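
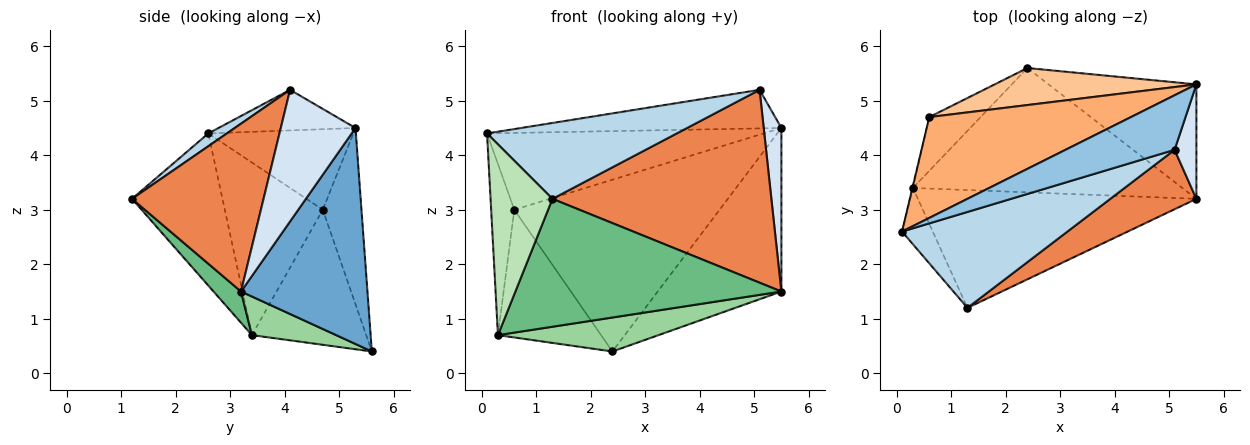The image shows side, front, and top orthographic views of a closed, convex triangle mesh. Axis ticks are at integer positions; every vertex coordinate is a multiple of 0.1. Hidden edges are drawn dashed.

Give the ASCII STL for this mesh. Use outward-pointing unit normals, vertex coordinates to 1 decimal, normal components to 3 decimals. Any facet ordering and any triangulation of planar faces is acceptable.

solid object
 facet normal 0.642 0.628 -0.440
  outer loop
   vertex 5.5 3.2 1.5
   vertex 2.4 5.6 0.4
   vertex 5.5 5.3 4.5
  endloop
 endfacet
 facet normal -0.291 0.553 0.781
  outer loop
   vertex 5.1 4.1 5.2
   vertex 5.5 5.3 4.5
   vertex 0.1 2.6 4.4
  endloop
 endfacet
 facet normal 0.060 -0.619 0.783
  outer loop
   vertex 5.1 4.1 5.2
   vertex 0.1 2.6 4.4
   vertex 1.3 1.2 3.2
  endloop
 endfacet
 facet normal 0.961 -0.227 0.159
  outer loop
   vertex 5.1 4.1 5.2
   vertex 5.5 3.2 1.5
   vertex 5.5 5.3 4.5
  endloop
 endfacet
 facet normal 0.498 -0.829 0.255
  outer loop
   vertex 5.1 4.1 5.2
   vertex 1.3 1.2 3.2
   vertex 5.5 3.2 1.5
  endloop
 endfacet
 facet normal -0.303 0.578 0.758
  outer loop
   vertex 0.6 4.7 3.0
   vertex 0.1 2.6 4.4
   vertex 5.5 5.3 4.5
  endloop
 endfacet
 facet normal -0.181 0.961 0.207
  outer loop
   vertex 0.6 4.7 3.0
   vertex 5.5 5.3 4.5
   vertex 2.4 5.6 0.4
  endloop
 endfacet
 facet normal -0.714 0.645 -0.271
  outer loop
   vertex 0.3 3.4 0.7
   vertex 0.6 4.7 3.0
   vertex 2.4 5.6 0.4
  endloop
 endfacet
 facet normal 0.076 -0.733 -0.676
  outer loop
   vertex 0.3 3.4 0.7
   vertex 5.5 3.2 1.5
   vertex 1.3 1.2 3.2
  endloop
 endfacet
 facet normal 0.137 -0.261 -0.956
  outer loop
   vertex 0.3 3.4 0.7
   vertex 2.4 5.6 0.4
   vertex 5.5 3.2 1.5
  endloop
 endfacet
 facet normal -0.814 -0.557 -0.164
  outer loop
   vertex 0.3 3.4 0.7
   vertex 1.3 1.2 3.2
   vertex 0.1 2.6 4.4
  endloop
 endfacet
 facet normal -0.973 0.230 -0.003
  outer loop
   vertex 0.3 3.4 0.7
   vertex 0.1 2.6 4.4
   vertex 0.6 4.7 3.0
  endloop
 endfacet
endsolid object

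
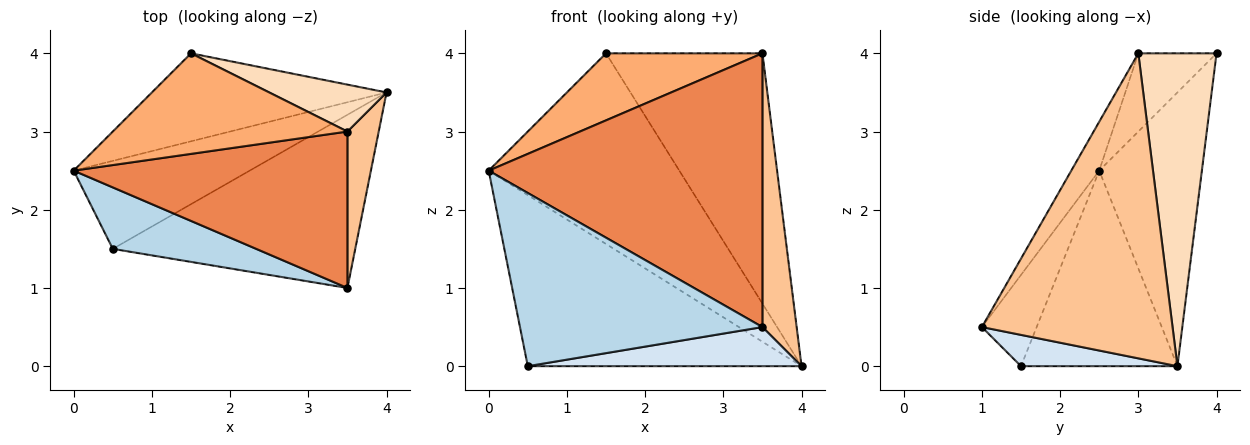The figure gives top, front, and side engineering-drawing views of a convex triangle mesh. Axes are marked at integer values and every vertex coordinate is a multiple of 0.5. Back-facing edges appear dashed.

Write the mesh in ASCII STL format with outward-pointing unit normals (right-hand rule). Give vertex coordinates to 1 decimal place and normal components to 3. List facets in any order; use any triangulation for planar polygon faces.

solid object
 facet normal -0.439 0.816 -0.376
  outer loop
   vertex 1.5 4.0 4.0
   vertex 4.0 3.5 0.0
   vertex 0.0 2.5 2.5
  endloop
 endfacet
 facet normal -0.453 0.793 -0.408
  outer loop
   vertex 0.5 1.5 0.0
   vertex 0.0 2.5 2.5
   vertex 4.0 3.5 0.0
  endloop
 endfacet
 facet normal -0.208 -0.922 0.327
  outer loop
   vertex 0.5 1.5 0.0
   vertex 3.5 1.0 0.5
   vertex 0.0 2.5 2.5
  endloop
 endfacet
 facet normal 0.125 -0.219 -0.968
  outer loop
   vertex 0.5 1.5 0.0
   vertex 4.0 3.5 0.0
   vertex 3.5 1.0 0.5
  endloop
 endfacet
 facet normal -0.088 -0.865 0.494
  outer loop
   vertex 3.5 3.0 4.0
   vertex 0.0 2.5 2.5
   vertex 3.5 1.0 0.5
  endloop
 endfacet
 facet normal -0.267 -0.535 0.802
  outer loop
   vertex 3.5 3.0 4.0
   vertex 1.5 4.0 4.0
   vertex 0.0 2.5 2.5
  endloop
 endfacet
 facet normal 0.979 -0.176 0.100
  outer loop
   vertex 3.5 3.0 4.0
   vertex 3.5 1.0 0.5
   vertex 4.0 3.5 0.0
  endloop
 endfacet
 facet normal 0.441 0.882 0.165
  outer loop
   vertex 3.5 3.0 4.0
   vertex 4.0 3.5 0.0
   vertex 1.5 4.0 4.0
  endloop
 endfacet
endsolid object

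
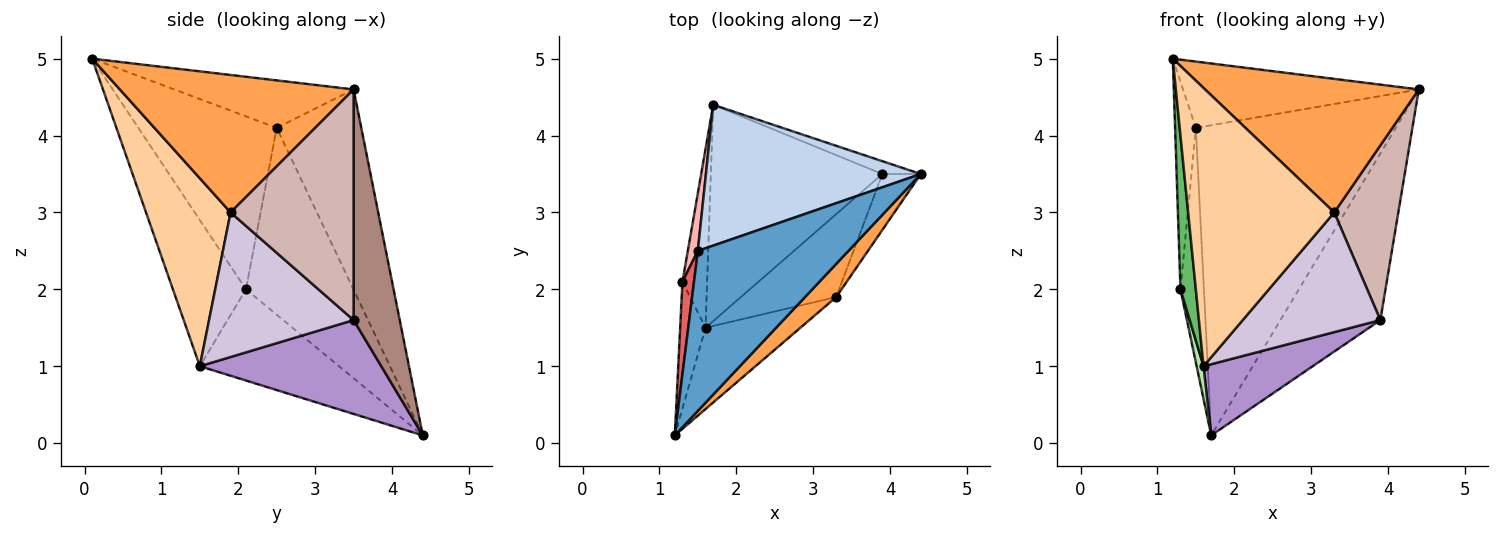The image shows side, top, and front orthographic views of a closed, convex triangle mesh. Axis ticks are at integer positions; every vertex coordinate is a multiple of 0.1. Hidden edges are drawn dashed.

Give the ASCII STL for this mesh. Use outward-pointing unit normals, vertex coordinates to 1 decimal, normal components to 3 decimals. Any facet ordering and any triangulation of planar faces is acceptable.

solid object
 facet normal -0.280 0.368 0.887
  outer loop
   vertex 1.5 2.5 4.1
   vertex 1.2 0.1 5.0
   vertex 4.4 3.5 4.6
  endloop
 endfacet
 facet normal -0.360 0.850 0.386
  outer loop
   vertex 1.5 2.5 4.1
   vertex 4.4 3.5 4.6
   vertex 1.7 4.4 0.1
  endloop
 endfacet
 facet normal 0.728 -0.666 0.165
  outer loop
   vertex 3.3 1.9 3.0
   vertex 4.4 3.5 4.6
   vertex 1.2 0.1 5.0
  endloop
 endfacet
 facet normal 0.486 -0.839 -0.245
  outer loop
   vertex 3.3 1.9 3.0
   vertex 1.2 0.1 5.0
   vertex 1.6 1.5 1.0
  endloop
 endfacet
 facet normal -0.965 -0.203 -0.168
  outer loop
   vertex 1.3 2.1 2.0
   vertex 1.6 1.5 1.0
   vertex 1.2 0.1 5.0
  endloop
 endfacet
 facet normal -0.964 -0.048 -0.261
  outer loop
   vertex 1.3 2.1 2.0
   vertex 1.7 4.4 0.1
   vertex 1.6 1.5 1.0
  endloop
 endfacet
 facet normal -0.987 0.148 0.066
  outer loop
   vertex 1.3 2.1 2.0
   vertex 1.2 0.1 5.0
   vertex 1.5 2.5 4.1
  endloop
 endfacet
 facet normal -0.976 0.213 0.052
  outer loop
   vertex 1.3 2.1 2.0
   vertex 1.5 2.5 4.1
   vertex 1.7 4.4 0.1
  endloop
 endfacet
 facet normal 0.461 -0.277 -0.843
  outer loop
   vertex 3.9 3.5 1.6
   vertex 1.6 1.5 1.0
   vertex 1.7 4.4 0.1
  endloop
 endfacet
 facet normal 0.653 -0.622 -0.431
  outer loop
   vertex 3.9 3.5 1.6
   vertex 3.3 1.9 3.0
   vertex 1.6 1.5 1.0
  endloop
 endfacet
 facet normal 0.418 0.906 -0.070
  outer loop
   vertex 3.9 3.5 1.6
   vertex 1.7 4.4 0.1
   vertex 4.4 3.5 4.6
  endloop
 endfacet
 facet normal 0.877 -0.457 -0.146
  outer loop
   vertex 3.9 3.5 1.6
   vertex 4.4 3.5 4.6
   vertex 3.3 1.9 3.0
  endloop
 endfacet
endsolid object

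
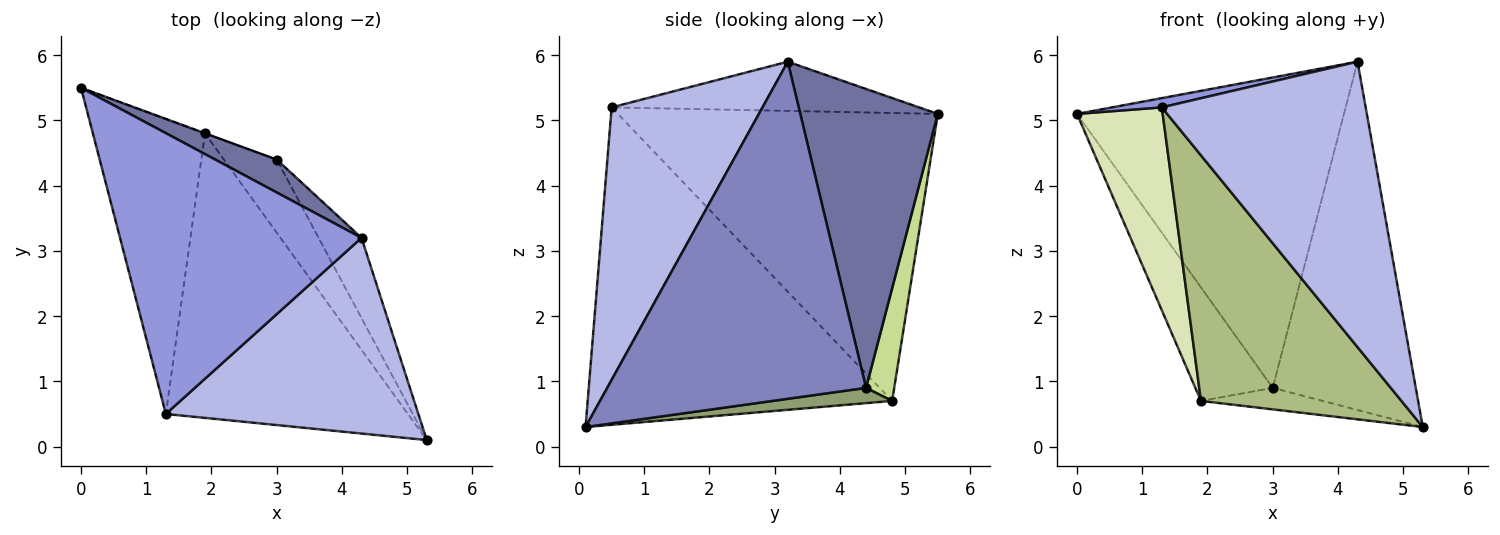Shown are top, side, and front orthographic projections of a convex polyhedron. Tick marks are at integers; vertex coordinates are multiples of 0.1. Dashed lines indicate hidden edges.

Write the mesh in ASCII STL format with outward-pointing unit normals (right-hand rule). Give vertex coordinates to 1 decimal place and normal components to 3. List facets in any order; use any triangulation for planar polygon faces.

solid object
 facet normal 0.456 0.885 0.094
  outer loop
   vertex 3.0 4.4 0.9
   vertex 0.0 5.5 5.1
   vertex 4.3 3.2 5.9
  endloop
 endfacet
 facet normal 0.870 0.481 -0.111
  outer loop
   vertex 3.0 4.4 0.9
   vertex 4.3 3.2 5.9
   vertex 5.3 0.1 0.3
  endloop
 endfacet
 facet normal -0.199 -0.032 0.979
  outer loop
   vertex 1.3 0.5 5.2
   vertex 4.3 3.2 5.9
   vertex 0.0 5.5 5.1
  endloop
 endfacet
 facet normal 0.521 -0.704 0.483
  outer loop
   vertex 1.3 0.5 5.2
   vertex 5.3 0.1 0.3
   vertex 4.3 3.2 5.9
  endloop
 endfacet
 facet normal 0.267 0.272 -0.925
  outer loop
   vertex 1.9 4.8 0.7
   vertex 3.0 4.4 0.9
   vertex 5.3 0.1 0.3
  endloop
 endfacet
 facet normal -0.704 -0.464 -0.537
  outer loop
   vertex 1.9 4.8 0.7
   vertex 5.3 0.1 0.3
   vertex 1.3 0.5 5.2
  endloop
 endfacet
 facet normal 0.342 0.940 -0.002
  outer loop
   vertex 1.9 4.8 0.7
   vertex 0.0 5.5 5.1
   vertex 3.0 4.4 0.9
  endloop
 endfacet
 facet normal -0.904 -0.242 -0.352
  outer loop
   vertex 1.9 4.8 0.7
   vertex 1.3 0.5 5.2
   vertex 0.0 5.5 5.1
  endloop
 endfacet
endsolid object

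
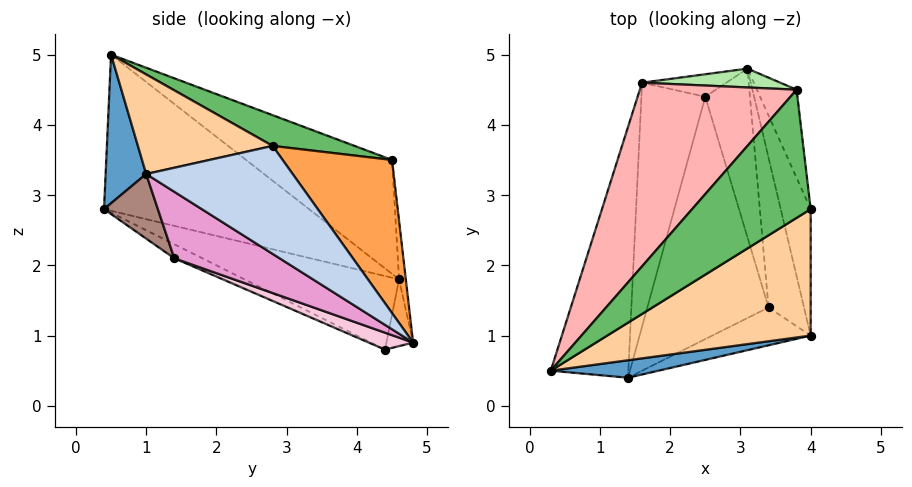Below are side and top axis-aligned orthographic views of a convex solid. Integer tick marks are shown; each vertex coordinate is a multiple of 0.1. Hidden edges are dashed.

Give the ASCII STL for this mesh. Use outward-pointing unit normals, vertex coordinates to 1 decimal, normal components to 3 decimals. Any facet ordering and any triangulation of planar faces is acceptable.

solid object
 facet normal 0.196 -0.970 0.142
  outer loop
   vertex 1.4 0.4 2.8
   vertex 4.0 1.0 3.3
   vertex 0.3 0.5 5.0
  endloop
 endfacet
 facet normal 0.962 0.059 -0.267
  outer loop
   vertex 4.0 2.8 3.7
   vertex 4.0 1.0 3.3
   vertex 3.1 4.8 0.9
  endloop
 endfacet
 facet normal 0.965 0.084 -0.250
  outer loop
   vertex 4.0 2.8 3.7
   vertex 3.1 4.8 0.9
   vertex 3.8 4.5 3.5
  endloop
 endfacet
 facet normal 0.431 -0.196 0.881
  outer loop
   vertex 4.0 2.8 3.7
   vertex 0.3 0.5 5.0
   vertex 4.0 1.0 3.3
  endloop
 endfacet
 facet normal 0.248 0.142 0.958
  outer loop
   vertex 4.0 2.8 3.7
   vertex 3.8 4.5 3.5
   vertex 0.3 0.5 5.0
  endloop
 endfacet
 facet normal -0.055 0.990 0.129
  outer loop
   vertex 1.6 4.6 1.8
   vertex 3.8 4.5 3.5
   vertex 3.1 4.8 0.9
  endloop
 endfacet
 facet normal -0.412 0.748 -0.520
  outer loop
   vertex 1.6 4.6 1.8
   vertex 3.1 4.8 0.9
   vertex 2.5 4.4 0.8
  endloop
 endfacet
 facet normal -0.455 0.633 0.626
  outer loop
   vertex 1.6 4.6 1.8
   vertex 0.3 0.5 5.0
   vertex 3.8 4.5 3.5
  endloop
 endfacet
 facet normal -0.894 -0.063 -0.444
  outer loop
   vertex 1.6 4.6 1.8
   vertex 1.4 0.4 2.8
   vertex 0.3 0.5 5.0
  endloop
 endfacet
 facet normal -0.750 -0.119 -0.651
  outer loop
   vertex 1.6 4.6 1.8
   vertex 2.5 4.4 0.8
   vertex 1.4 0.4 2.8
  endloop
 endfacet
 facet normal 0.280 -0.860 -0.427
  outer loop
   vertex 3.4 1.4 2.1
   vertex 4.0 1.0 3.3
   vertex 1.4 0.4 2.8
  endloop
 endfacet
 facet normal -0.104 -0.422 -0.901
  outer loop
   vertex 3.4 1.4 2.1
   vertex 1.4 0.4 2.8
   vertex 2.5 4.4 0.8
  endloop
 endfacet
 facet normal 0.879 -0.088 -0.469
  outer loop
   vertex 3.4 1.4 2.1
   vertex 3.1 4.8 0.9
   vertex 4.0 1.0 3.3
  endloop
 endfacet
 facet normal 0.340 -0.286 -0.896
  outer loop
   vertex 3.4 1.4 2.1
   vertex 2.5 4.4 0.8
   vertex 3.1 4.8 0.9
  endloop
 endfacet
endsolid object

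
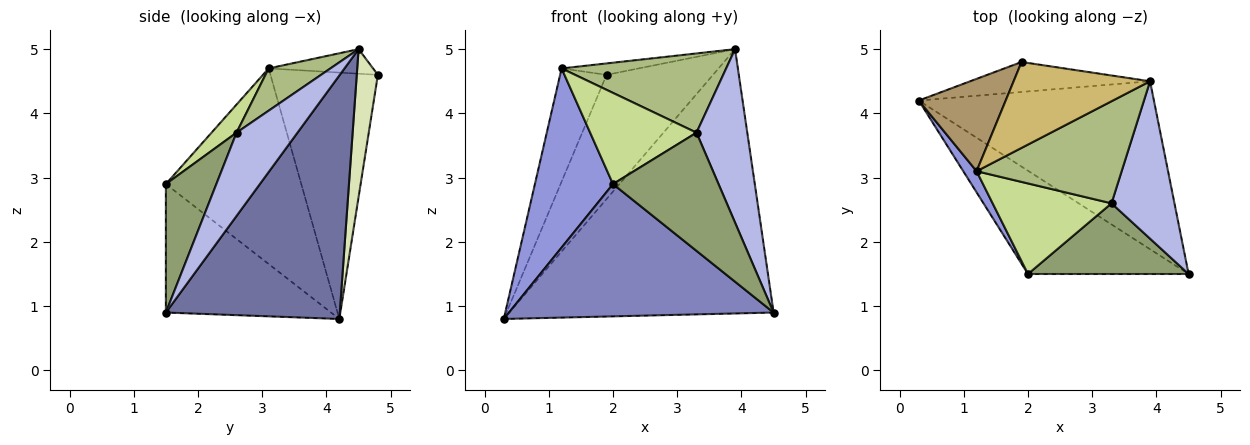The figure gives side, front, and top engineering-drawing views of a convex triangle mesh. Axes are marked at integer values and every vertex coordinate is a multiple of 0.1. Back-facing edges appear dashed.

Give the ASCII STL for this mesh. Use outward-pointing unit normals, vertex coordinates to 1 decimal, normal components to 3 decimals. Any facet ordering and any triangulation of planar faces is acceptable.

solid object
 facet normal 0.486 0.738 -0.469
  outer loop
   vertex 3.9 4.5 5.0
   vertex 4.5 1.5 0.9
   vertex 0.3 4.2 0.8
  endloop
 endfacet
 facet normal -0.442 -0.707 -0.552
  outer loop
   vertex 2.0 1.5 2.9
   vertex 0.3 4.2 0.8
   vertex 4.5 1.5 0.9
  endloop
 endfacet
 facet normal -0.865 -0.499 0.059
  outer loop
   vertex 1.2 3.1 4.7
   vertex 0.3 4.2 0.8
   vertex 2.0 1.5 2.9
  endloop
 endfacet
 facet normal 0.664 -0.553 0.502
  outer loop
   vertex 3.3 2.6 3.7
   vertex 4.5 1.5 0.9
   vertex 3.9 4.5 5.0
  endloop
 endfacet
 facet normal 0.380 -0.794 0.475
  outer loop
   vertex 3.3 2.6 3.7
   vertex 2.0 1.5 2.9
   vertex 4.5 1.5 0.9
  endloop
 endfacet
 facet normal 0.224 -0.598 0.770
  outer loop
   vertex 3.3 2.6 3.7
   vertex 3.9 4.5 5.0
   vertex 1.2 3.1 4.7
  endloop
 endfacet
 facet normal 0.164 -0.700 0.695
  outer loop
   vertex 3.3 2.6 3.7
   vertex 1.2 3.1 4.7
   vertex 2.0 1.5 2.9
  endloop
 endfacet
 facet normal 0.189 0.955 -0.230
  outer loop
   vertex 1.9 4.8 4.6
   vertex 3.9 4.5 5.0
   vertex 0.3 4.2 0.8
  endloop
 endfacet
 facet normal -0.873 0.378 0.308
  outer loop
   vertex 1.9 4.8 4.6
   vertex 0.3 4.2 0.8
   vertex 1.2 3.1 4.7
  endloop
 endfacet
 facet normal -0.176 0.130 0.976
  outer loop
   vertex 1.9 4.8 4.6
   vertex 1.2 3.1 4.7
   vertex 3.9 4.5 5.0
  endloop
 endfacet
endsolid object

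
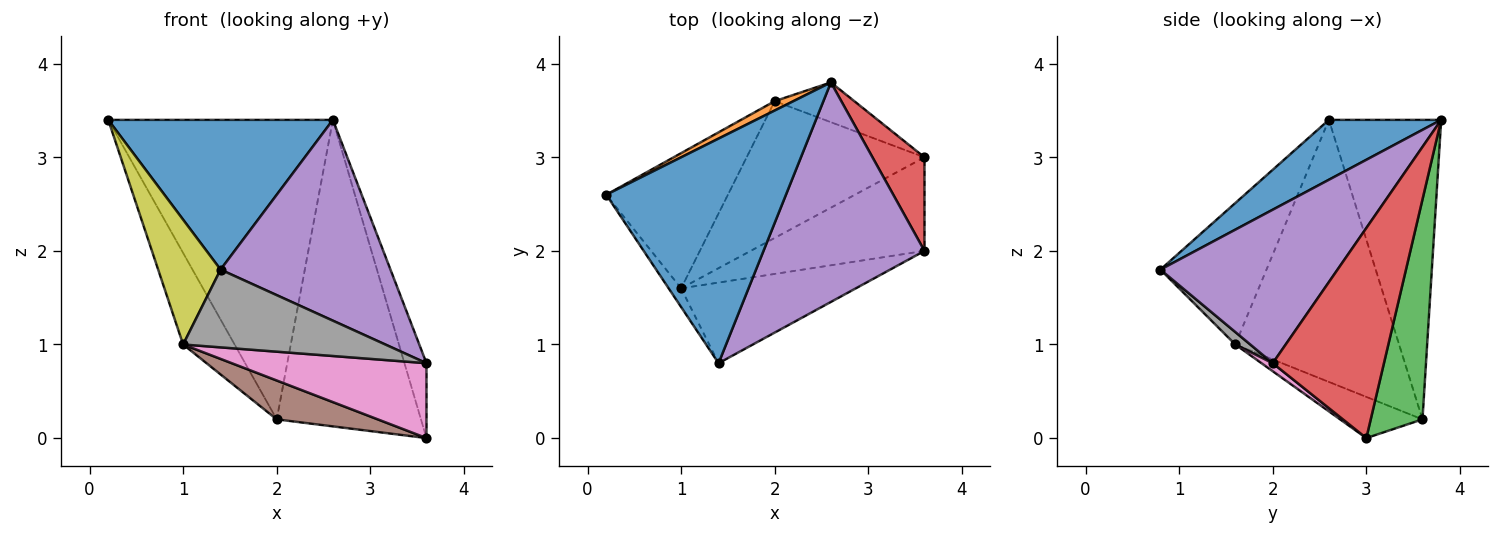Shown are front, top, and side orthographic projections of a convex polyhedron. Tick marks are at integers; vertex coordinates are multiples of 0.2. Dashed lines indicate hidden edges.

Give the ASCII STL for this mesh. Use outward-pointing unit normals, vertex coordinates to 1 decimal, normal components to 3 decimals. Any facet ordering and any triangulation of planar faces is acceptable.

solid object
 facet normal 0.267 -0.535 0.802
  outer loop
   vertex 2.6 3.8 3.4
   vertex 0.2 2.6 3.4
   vertex 1.4 0.8 1.8
  endloop
 endfacet
 facet normal -0.447 0.894 0.028
  outer loop
   vertex 2.0 3.6 0.2
   vertex 0.2 2.6 3.4
   vertex 2.6 3.8 3.4
  endloop
 endfacet
 facet normal 0.335 0.934 -0.121
  outer loop
   vertex 2.0 3.6 0.2
   vertex 2.6 3.8 3.4
   vertex 3.6 3.0 0.0
  endloop
 endfacet
 facet normal 0.953 0.189 0.236
  outer loop
   vertex 3.6 2.0 0.8
   vertex 3.6 3.0 0.0
   vertex 2.6 3.8 3.4
  endloop
 endfacet
 facet normal 0.575 -0.552 0.603
  outer loop
   vertex 3.6 2.0 0.8
   vertex 2.6 3.8 3.4
   vertex 1.4 0.8 1.8
  endloop
 endfacet
 facet normal -0.217 -0.267 -0.939
  outer loop
   vertex 1.0 1.6 1.0
   vertex 2.0 3.6 0.2
   vertex 3.6 3.0 0.0
  endloop
 endfacet
 facet normal 0.036 -0.624 -0.780
  outer loop
   vertex 1.0 1.6 1.0
   vertex 3.6 3.0 0.0
   vertex 3.6 2.0 0.8
  endloop
 endfacet
 facet normal 0.051 -0.693 -0.719
  outer loop
   vertex 1.0 1.6 1.0
   vertex 3.6 2.0 0.8
   vertex 1.4 0.8 1.8
  endloop
 endfacet
 facet normal -0.859 -0.506 -0.076
  outer loop
   vertex 1.0 1.6 1.0
   vertex 1.4 0.8 1.8
   vertex 0.2 2.6 3.4
  endloop
 endfacet
 facet normal -0.872 0.274 -0.405
  outer loop
   vertex 1.0 1.6 1.0
   vertex 0.2 2.6 3.4
   vertex 2.0 3.6 0.2
  endloop
 endfacet
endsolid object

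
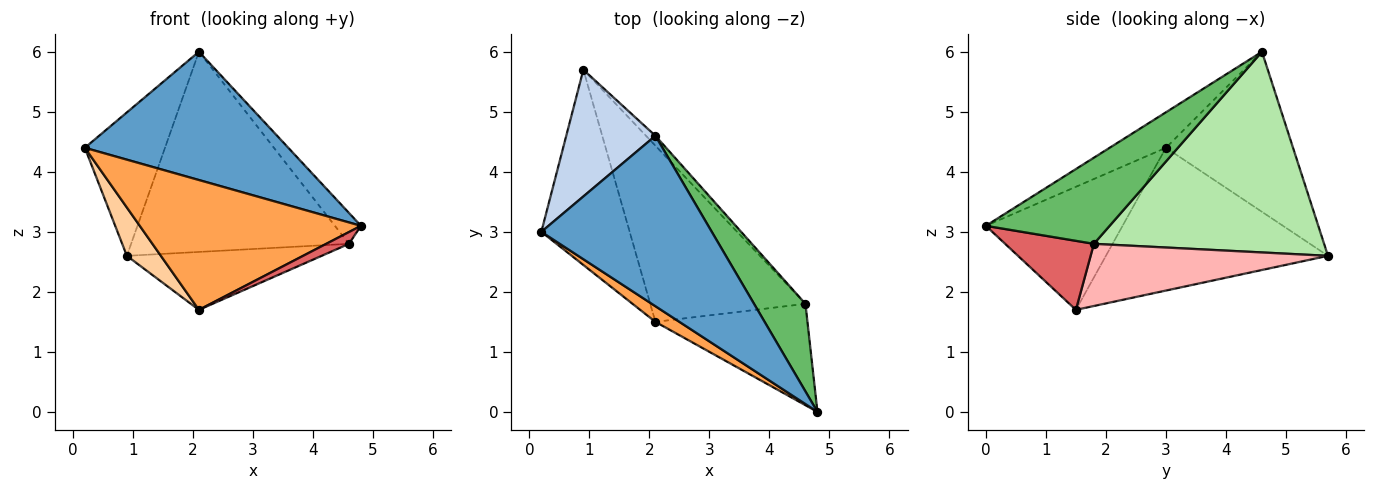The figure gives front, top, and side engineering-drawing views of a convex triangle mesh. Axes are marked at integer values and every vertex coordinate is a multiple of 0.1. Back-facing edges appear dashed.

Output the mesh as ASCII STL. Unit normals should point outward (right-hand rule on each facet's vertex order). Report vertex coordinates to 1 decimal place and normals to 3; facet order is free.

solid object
 facet normal -0.164 -0.593 0.788
  outer loop
   vertex 2.1 4.6 6.0
   vertex 0.2 3.0 4.4
   vertex 4.8 0.0 3.1
  endloop
 endfacet
 facet normal -0.765 0.483 0.426
  outer loop
   vertex 2.1 4.6 6.0
   vertex 0.9 5.7 2.6
   vertex 0.2 3.0 4.4
  endloop
 endfacet
 facet normal -0.523 -0.846 0.102
  outer loop
   vertex 2.1 1.5 1.7
   vertex 4.8 0.0 3.1
   vertex 0.2 3.0 4.4
  endloop
 endfacet
 facet normal -0.843 -0.129 -0.522
  outer loop
   vertex 2.1 1.5 1.7
   vertex 0.2 3.0 4.4
   vertex 0.9 5.7 2.6
  endloop
 endfacet
 facet normal 0.845 0.178 0.504
  outer loop
   vertex 4.6 1.8 2.8
   vertex 2.1 4.6 6.0
   vertex 4.8 0.0 3.1
  endloop
 endfacet
 facet normal 0.726 0.687 -0.034
  outer loop
   vertex 4.6 1.8 2.8
   vertex 0.9 5.7 2.6
   vertex 2.1 4.6 6.0
  endloop
 endfacet
 facet normal 0.411 -0.105 -0.906
  outer loop
   vertex 4.6 1.8 2.8
   vertex 4.8 0.0 3.1
   vertex 2.1 1.5 1.7
  endloop
 endfacet
 facet normal 0.356 0.292 -0.888
  outer loop
   vertex 4.6 1.8 2.8
   vertex 2.1 1.5 1.7
   vertex 0.9 5.7 2.6
  endloop
 endfacet
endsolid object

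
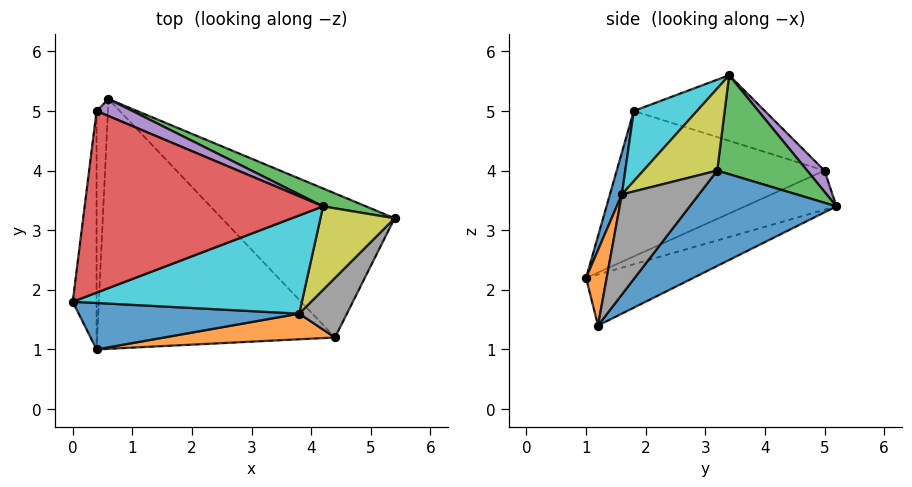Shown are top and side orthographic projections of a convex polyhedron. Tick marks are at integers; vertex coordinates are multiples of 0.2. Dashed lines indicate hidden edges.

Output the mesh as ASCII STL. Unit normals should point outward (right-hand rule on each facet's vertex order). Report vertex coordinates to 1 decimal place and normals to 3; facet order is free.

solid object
 facet normal 0.360 0.668 -0.652
  outer loop
   vertex 4.4 1.2 1.4
   vertex 0.6 5.2 3.4
   vertex 5.4 3.2 4.0
  endloop
 endfacet
 facet normal -0.202 0.278 -0.939
  outer loop
   vertex 0.4 1.0 2.2
   vertex 0.6 5.2 3.4
   vertex 4.4 1.2 1.4
  endloop
 endfacet
 facet normal 0.363 0.918 0.157
  outer loop
   vertex 4.2 3.4 5.6
   vertex 5.4 3.2 4.0
   vertex 0.6 5.2 3.4
  endloop
 endfacet
 facet normal -0.251 0.317 0.914
  outer loop
   vertex 0.4 5.0 4.0
   vertex 0.0 1.8 5.0
   vertex 4.2 3.4 5.6
  endloop
 endfacet
 facet normal 0.222 0.901 0.374
  outer loop
   vertex 0.4 5.0 4.0
   vertex 4.2 3.4 5.6
   vertex 0.6 5.2 3.4
  endloop
 endfacet
 facet normal -0.984 0.073 -0.161
  outer loop
   vertex 0.4 5.0 4.0
   vertex 0.4 1.0 2.2
   vertex 0.0 1.8 5.0
  endloop
 endfacet
 facet normal -0.953 0.124 -0.276
  outer loop
   vertex 0.4 5.0 4.0
   vertex 0.6 5.2 3.4
   vertex 0.4 1.0 2.2
  endloop
 endfacet
 facet normal 0.635 -0.711 0.302
  outer loop
   vertex 3.8 1.6 3.6
   vertex 4.4 1.2 1.4
   vertex 5.4 3.2 4.0
  endloop
 endfacet
 facet normal 0.549 -0.673 0.496
  outer loop
   vertex 3.8 1.6 3.6
   vertex 5.4 3.2 4.0
   vertex 4.2 3.4 5.6
  endloop
 endfacet
 facet normal 0.194 -0.748 0.634
  outer loop
   vertex 3.8 1.6 3.6
   vertex 4.2 3.4 5.6
   vertex 0.0 1.8 5.0
  endloop
 endfacet
 facet normal 0.053 -0.958 0.281
  outer loop
   vertex 3.8 1.6 3.6
   vertex 0.0 1.8 5.0
   vertex 0.4 1.0 2.2
  endloop
 endfacet
 facet normal 0.089 -0.975 0.202
  outer loop
   vertex 3.8 1.6 3.6
   vertex 0.4 1.0 2.2
   vertex 4.4 1.2 1.4
  endloop
 endfacet
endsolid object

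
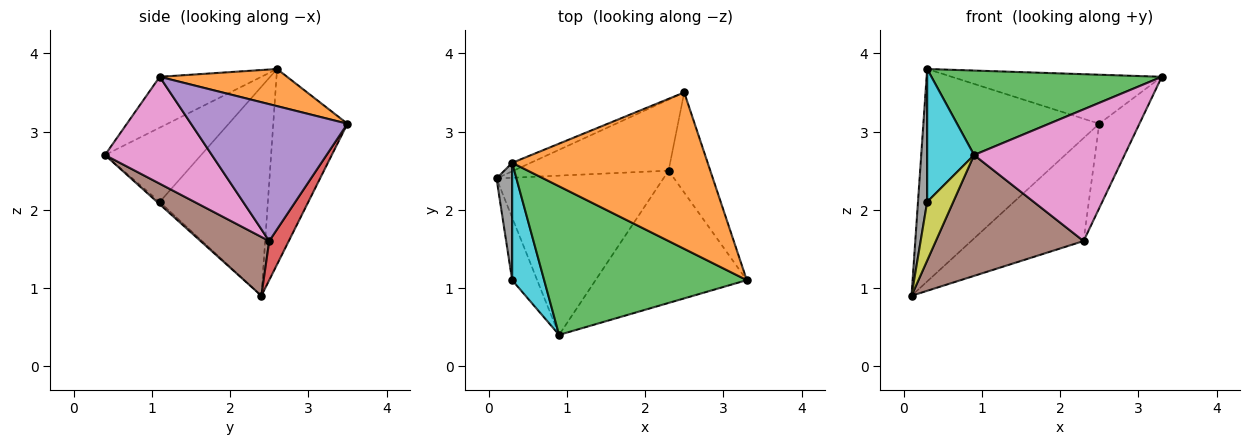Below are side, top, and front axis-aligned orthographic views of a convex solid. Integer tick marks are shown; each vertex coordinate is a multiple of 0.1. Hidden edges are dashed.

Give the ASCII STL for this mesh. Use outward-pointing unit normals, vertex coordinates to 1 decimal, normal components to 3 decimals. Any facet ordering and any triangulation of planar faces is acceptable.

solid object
 facet normal -0.388 0.921 -0.037
  outer loop
   vertex 0.3 2.6 3.8
   vertex 2.5 3.5 3.1
   vertex 0.1 2.4 0.9
  endloop
 endfacet
 facet normal 0.178 0.294 0.939
  outer loop
   vertex 0.3 2.6 3.8
   vertex 3.3 1.1 3.7
   vertex 2.5 3.5 3.1
  endloop
 endfacet
 facet normal -0.213 -0.483 0.849
  outer loop
   vertex 0.9 0.4 2.7
   vertex 3.3 1.1 3.7
   vertex 0.3 2.6 3.8
  endloop
 endfacet
 facet normal 0.142 0.815 -0.562
  outer loop
   vertex 2.3 2.5 1.6
   vertex 0.1 2.4 0.9
   vertex 2.5 3.5 3.1
  endloop
 endfacet
 facet normal 0.929 0.239 -0.283
  outer loop
   vertex 2.3 2.5 1.6
   vertex 2.5 3.5 3.1
   vertex 3.3 1.1 3.7
  endloop
 endfacet
 facet normal 0.270 -0.582 -0.767
  outer loop
   vertex 2.3 2.5 1.6
   vertex 0.9 0.4 2.7
   vertex 0.1 2.4 0.9
  endloop
 endfacet
 facet normal 0.448 -0.631 -0.634
  outer loop
   vertex 2.3 2.5 1.6
   vertex 3.3 1.1 3.7
   vertex 0.9 0.4 2.7
  endloop
 endfacet
 facet normal -0.994 -0.084 0.074
  outer loop
   vertex 0.3 1.1 2.1
   vertex 0.3 2.6 3.8
   vertex 0.1 2.4 0.9
  endloop
 endfacet
 facet normal -0.068 -0.682 -0.728
  outer loop
   vertex 0.3 1.1 2.1
   vertex 0.1 2.4 0.9
   vertex 0.9 0.4 2.7
  endloop
 endfacet
 facet normal -0.838 -0.409 0.361
  outer loop
   vertex 0.3 1.1 2.1
   vertex 0.9 0.4 2.7
   vertex 0.3 2.6 3.8
  endloop
 endfacet
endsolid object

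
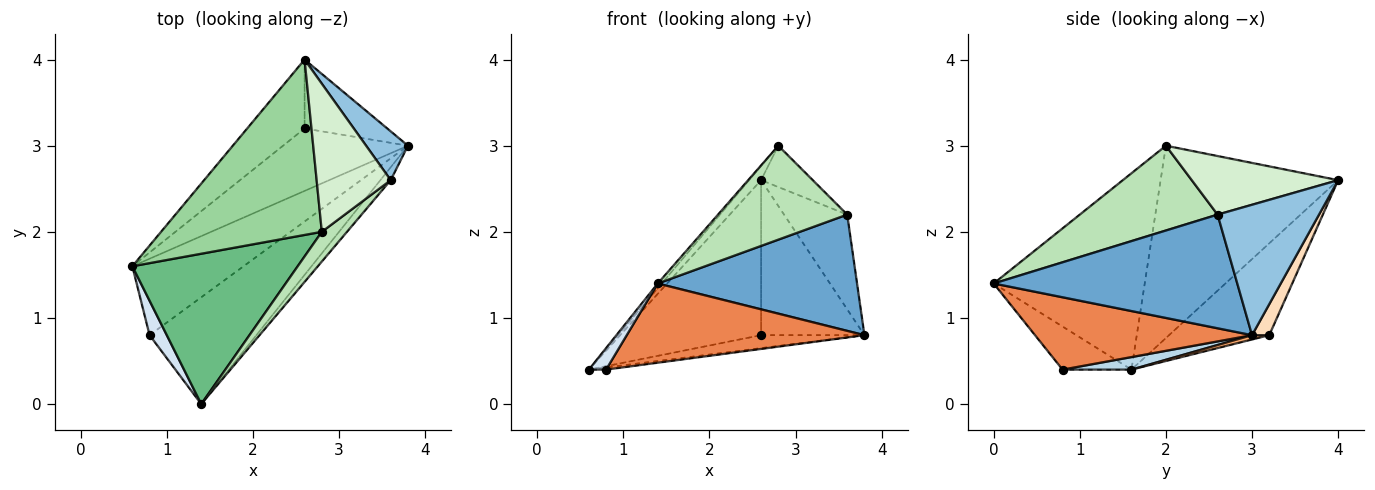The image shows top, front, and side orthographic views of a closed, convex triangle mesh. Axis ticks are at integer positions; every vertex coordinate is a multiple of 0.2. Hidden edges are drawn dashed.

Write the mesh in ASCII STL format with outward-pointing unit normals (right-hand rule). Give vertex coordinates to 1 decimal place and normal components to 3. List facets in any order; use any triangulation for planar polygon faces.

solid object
 facet normal 0.772 -0.632 -0.070
  outer loop
   vertex 3.6 2.6 2.2
   vertex 1.4 0.0 1.4
   vertex 3.8 3.0 0.8
  endloop
 endfacet
 facet normal 0.819 0.510 0.263
  outer loop
   vertex 3.6 2.6 2.2
   vertex 3.8 3.0 0.8
   vertex 2.6 4.0 2.6
  endloop
 endfacet
 facet normal 0.112 0.028 -0.993
  outer loop
   vertex 0.8 0.8 0.4
   vertex 0.6 1.6 0.4
   vertex 3.8 3.0 0.8
  endloop
 endfacet
 facet normal -0.904 -0.226 0.362
  outer loop
   vertex 0.8 0.8 0.4
   vertex 1.4 0.0 1.4
   vertex 0.6 1.6 0.4
  endloop
 endfacet
 facet normal 0.478 -0.523 -0.705
  outer loop
   vertex 0.8 0.8 0.4
   vertex 3.8 3.0 0.8
   vertex 1.4 0.0 1.4
  endloop
 endfacet
 facet normal 0.034 0.202 -0.979
  outer loop
   vertex 2.6 3.2 0.8
   vertex 3.8 3.0 0.8
   vertex 0.6 1.6 0.4
  endloop
 endfacet
 facet normal -0.545 0.766 -0.341
  outer loop
   vertex 2.6 3.2 0.8
   vertex 0.6 1.6 0.4
   vertex 2.6 4.0 2.6
  endloop
 endfacet
 facet normal 0.151 0.903 -0.402
  outer loop
   vertex 2.6 3.2 0.8
   vertex 2.6 4.0 2.6
   vertex 3.8 3.0 0.8
  endloop
 endfacet
 facet normal -0.765 0.020 0.644
  outer loop
   vertex 2.8 2.0 3.0
   vertex 0.6 1.6 0.4
   vertex 1.4 0.0 1.4
  endloop
 endfacet
 facet normal -0.766 0.051 0.640
  outer loop
   vertex 2.8 2.0 3.0
   vertex 2.6 4.0 2.6
   vertex 0.6 1.6 0.4
  endloop
 endfacet
 facet normal 0.713 -0.668 0.212
  outer loop
   vertex 2.8 2.0 3.0
   vertex 1.4 0.0 1.4
   vertex 3.6 2.6 2.2
  endloop
 endfacet
 facet normal 0.606 0.214 0.766
  outer loop
   vertex 2.8 2.0 3.0
   vertex 3.6 2.6 2.2
   vertex 2.6 4.0 2.6
  endloop
 endfacet
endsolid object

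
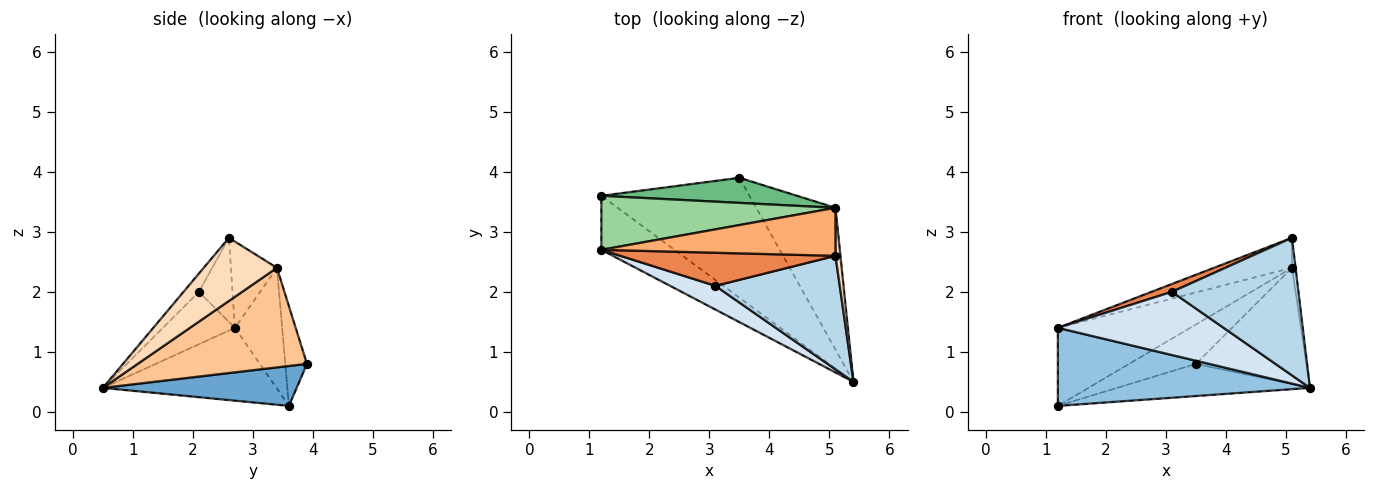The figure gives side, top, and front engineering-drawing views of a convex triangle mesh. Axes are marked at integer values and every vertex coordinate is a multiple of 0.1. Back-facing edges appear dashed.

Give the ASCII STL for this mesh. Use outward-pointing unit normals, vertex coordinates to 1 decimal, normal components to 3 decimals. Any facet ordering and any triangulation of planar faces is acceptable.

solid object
 facet normal 0.252 0.251 -0.935
  outer loop
   vertex 3.5 3.9 0.8
   vertex 5.4 0.5 0.4
   vertex 1.2 3.6 0.1
  endloop
 endfacet
 facet normal -0.493 -0.715 -0.495
  outer loop
   vertex 1.2 2.7 1.4
   vertex 1.2 3.6 0.1
   vertex 5.4 0.5 0.4
  endloop
 endfacet
 facet normal -0.093 -0.768 0.634
  outer loop
   vertex 3.1 2.1 2.0
   vertex 5.4 0.5 0.4
   vertex 5.1 2.6 2.9
  endloop
 endfacet
 facet normal -0.377 -0.867 0.326
  outer loop
   vertex 3.1 2.1 2.0
   vertex 1.2 2.7 1.4
   vertex 5.4 0.5 0.4
  endloop
 endfacet
 facet normal -0.355 -0.216 0.909
  outer loop
   vertex 3.1 2.1 2.0
   vertex 5.1 2.6 2.9
   vertex 1.2 2.7 1.4
  endloop
 endfacet
 facet normal -0.298 0.506 0.809
  outer loop
   vertex 5.1 3.4 2.4
   vertex 1.2 2.7 1.4
   vertex 5.1 2.6 2.9
  endloop
 endfacet
 facet normal 0.697 0.455 -0.555
  outer loop
   vertex 5.1 3.4 2.4
   vertex 5.4 0.5 0.4
   vertex 3.5 3.9 0.8
  endloop
 endfacet
 facet normal 0.996 0.049 0.078
  outer loop
   vertex 5.1 3.4 2.4
   vertex 5.1 2.6 2.9
   vertex 5.4 0.5 0.4
  endloop
 endfacet
 facet normal -0.264 0.814 0.518
  outer loop
   vertex 5.1 3.4 2.4
   vertex 3.5 3.9 0.8
   vertex 1.2 3.6 0.1
  endloop
 endfacet
 facet normal -0.282 0.789 0.546
  outer loop
   vertex 5.1 3.4 2.4
   vertex 1.2 3.6 0.1
   vertex 1.2 2.7 1.4
  endloop
 endfacet
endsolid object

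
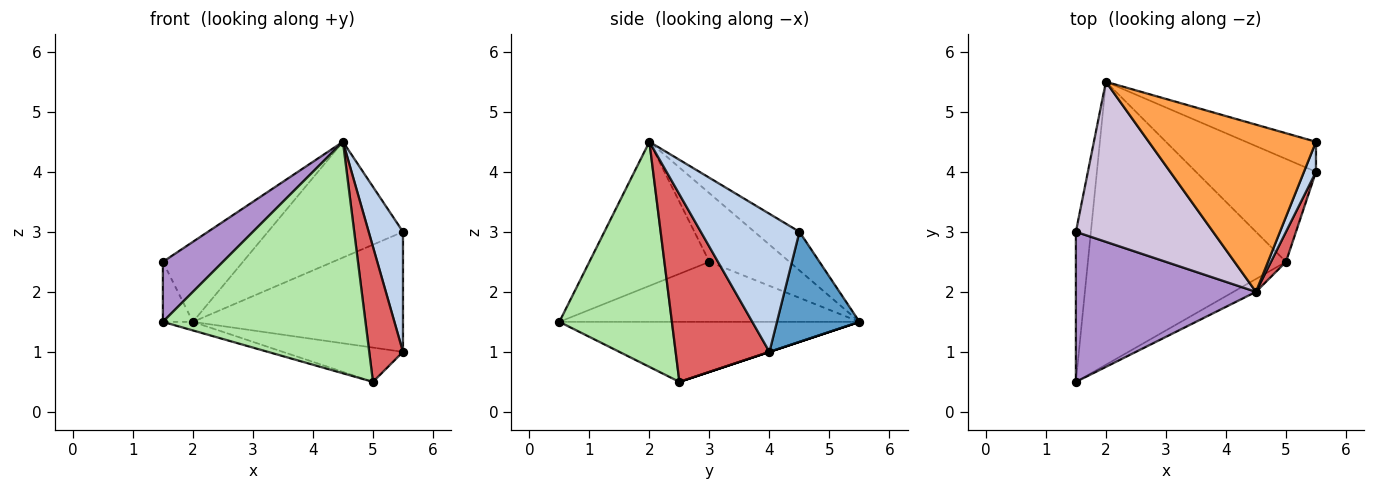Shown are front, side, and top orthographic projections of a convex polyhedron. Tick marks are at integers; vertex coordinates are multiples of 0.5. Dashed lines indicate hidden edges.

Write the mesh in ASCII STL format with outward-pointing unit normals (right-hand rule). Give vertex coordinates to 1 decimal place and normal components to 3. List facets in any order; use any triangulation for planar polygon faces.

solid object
 facet normal 0.356 0.907 -0.227
  outer loop
   vertex 5.5 4.5 3.0
   vertex 5.5 4.0 1.0
   vertex 2.0 5.5 1.5
  endloop
 endfacet
 facet normal 0.941 -0.327 0.082
  outer loop
   vertex 5.5 4.5 3.0
   vertex 4.5 2.0 4.5
   vertex 5.5 4.0 1.0
  endloop
 endfacet
 facet normal -0.186 0.559 0.808
  outer loop
   vertex 5.5 4.5 3.0
   vertex 2.0 5.5 1.5
   vertex 4.5 2.0 4.5
  endloop
 endfacet
 facet normal -0.290 0.029 -0.957
  outer loop
   vertex 5.0 2.5 0.5
   vertex 1.5 0.5 1.5
   vertex 2.0 5.5 1.5
  endloop
 endfacet
 facet normal 0.000 0.316 -0.949
  outer loop
   vertex 5.0 2.5 0.5
   vertex 2.0 5.5 1.5
   vertex 5.5 4.0 1.0
  endloop
 endfacet
 facet normal 0.485 -0.873 -0.049
  outer loop
   vertex 5.0 2.5 0.5
   vertex 4.5 2.0 4.5
   vertex 1.5 0.5 1.5
  endloop
 endfacet
 facet normal 0.938 -0.338 0.075
  outer loop
   vertex 5.0 2.5 0.5
   vertex 5.5 4.0 1.0
   vertex 4.5 2.0 4.5
  endloop
 endfacet
 facet normal -0.966 0.097 -0.241
  outer loop
   vertex 1.5 3.0 2.5
   vertex 2.0 5.5 1.5
   vertex 1.5 0.5 1.5
  endloop
 endfacet
 facet normal -0.596 -0.298 0.745
  outer loop
   vertex 1.5 3.0 2.5
   vertex 1.5 0.5 1.5
   vertex 4.5 2.0 4.5
  endloop
 endfacet
 facet normal -0.408 0.408 0.816
  outer loop
   vertex 1.5 3.0 2.5
   vertex 4.5 2.0 4.5
   vertex 2.0 5.5 1.5
  endloop
 endfacet
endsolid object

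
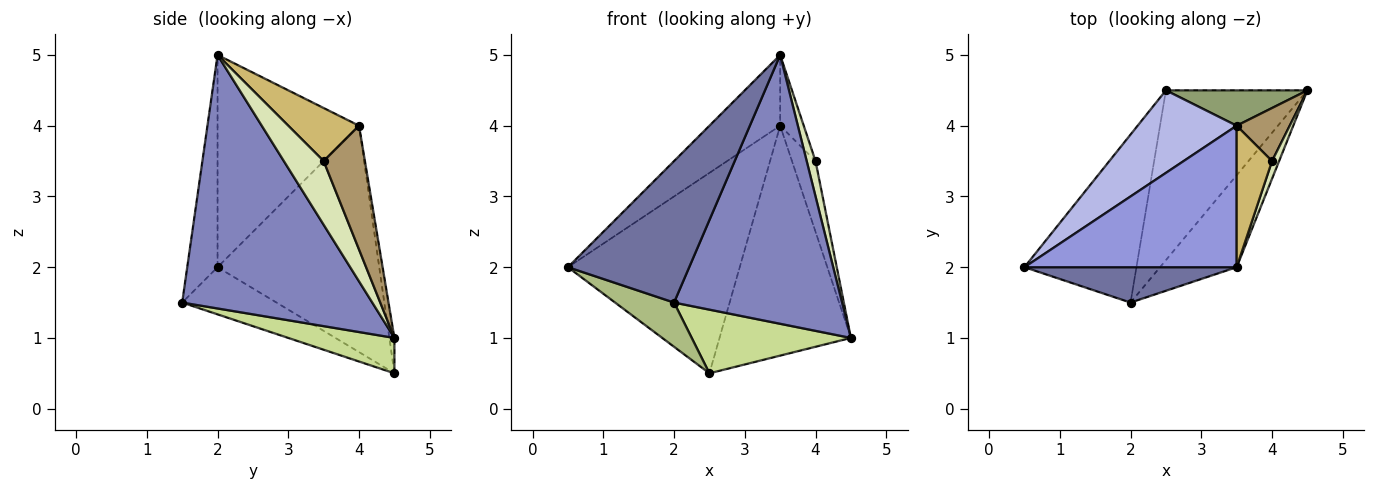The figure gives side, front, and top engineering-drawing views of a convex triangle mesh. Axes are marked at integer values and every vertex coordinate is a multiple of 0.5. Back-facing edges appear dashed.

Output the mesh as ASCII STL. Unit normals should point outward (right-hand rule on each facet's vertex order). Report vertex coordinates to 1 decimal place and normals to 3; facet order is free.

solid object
 facet normal -0.236 -0.943 0.236
  outer loop
   vertex 2.0 1.5 1.5
   vertex 3.5 2.0 5.0
   vertex 0.5 2.0 2.0
  endloop
 endfacet
 facet normal 0.731 -0.646 -0.221
  outer loop
   vertex 2.0 1.5 1.5
   vertex 4.5 4.5 1.0
   vertex 3.5 2.0 5.0
  endloop
 endfacet
 facet normal -0.667 0.333 0.667
  outer loop
   vertex 3.5 4.0 4.0
   vertex 0.5 2.0 2.0
   vertex 3.5 2.0 5.0
  endloop
 endfacet
 facet normal -0.656 0.698 0.287
  outer loop
   vertex 2.5 4.5 0.5
   vertex 0.5 2.0 2.0
   vertex 3.5 4.0 4.0
  endloop
 endfacet
 facet normal -0.038 0.988 0.152
  outer loop
   vertex 2.5 4.5 0.5
   vertex 3.5 4.0 4.0
   vertex 4.5 4.5 1.0
  endloop
 endfacet
 facet normal -0.377 -0.236 -0.896
  outer loop
   vertex 2.5 4.5 0.5
   vertex 2.0 1.5 1.5
   vertex 0.5 2.0 2.0
  endloop
 endfacet
 facet normal 0.228 -0.342 -0.912
  outer loop
   vertex 2.5 4.5 0.5
   vertex 4.5 4.5 1.0
   vertex 2.0 1.5 1.5
  endloop
 endfacet
 facet normal 0.970 -0.216 0.108
  outer loop
   vertex 4.0 3.5 3.5
   vertex 3.5 2.0 5.0
   vertex 4.5 4.5 1.0
  endloop
 endfacet
 facet normal 0.814 0.465 0.349
  outer loop
   vertex 4.0 3.5 3.5
   vertex 4.5 4.5 1.0
   vertex 3.5 4.0 4.0
  endloop
 endfacet
 facet normal 0.802 0.267 0.535
  outer loop
   vertex 4.0 3.5 3.5
   vertex 3.5 4.0 4.0
   vertex 3.5 2.0 5.0
  endloop
 endfacet
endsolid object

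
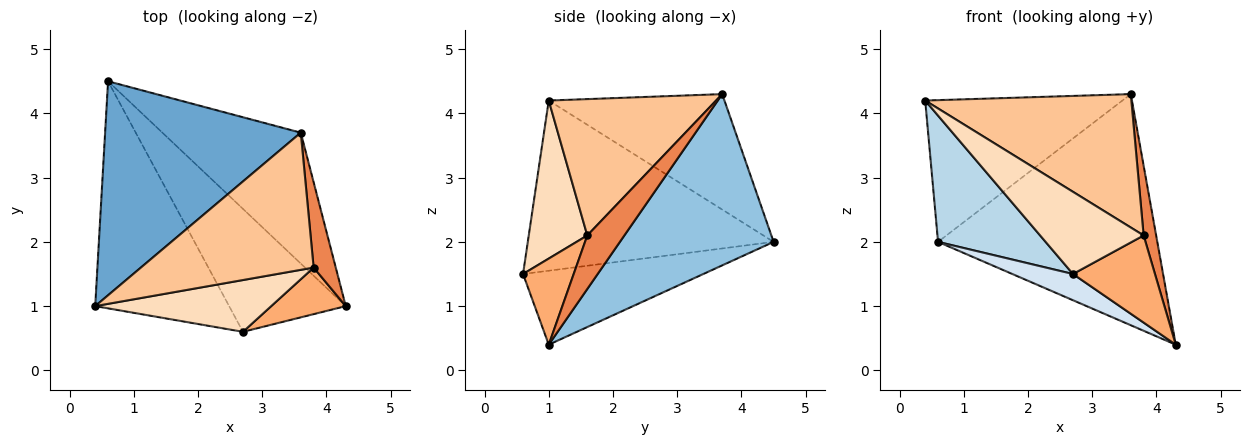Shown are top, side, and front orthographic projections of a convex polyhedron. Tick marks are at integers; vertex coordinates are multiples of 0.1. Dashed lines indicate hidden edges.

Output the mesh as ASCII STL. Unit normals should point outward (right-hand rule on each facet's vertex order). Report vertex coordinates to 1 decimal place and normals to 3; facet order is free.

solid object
 facet normal -0.441 0.495 0.748
  outer loop
   vertex 3.6 3.7 4.3
   vertex 0.6 4.5 2.0
   vertex 0.4 1.0 4.2
  endloop
 endfacet
 facet normal 0.521 0.743 -0.421
  outer loop
   vertex 3.6 3.7 4.3
   vertex 4.3 1.0 0.4
   vertex 0.6 4.5 2.0
  endloop
 endfacet
 facet normal -0.743 -0.325 -0.585
  outer loop
   vertex 2.7 0.6 1.5
   vertex 0.4 1.0 4.2
   vertex 0.6 4.5 2.0
  endloop
 endfacet
 facet normal -0.527 -0.177 -0.831
  outer loop
   vertex 2.7 0.6 1.5
   vertex 0.6 4.5 2.0
   vertex 4.3 1.0 0.4
  endloop
 endfacet
 facet normal 0.882 -0.298 0.365
  outer loop
   vertex 3.8 1.6 2.1
   vertex 4.3 1.0 0.4
   vertex 3.6 3.7 4.3
  endloop
 endfacet
 facet normal 0.478 -0.775 0.414
  outer loop
   vertex 3.8 1.6 2.1
   vertex 2.7 0.6 1.5
   vertex 4.3 1.0 0.4
  endloop
 endfacet
 facet normal 0.492 -0.607 0.624
  outer loop
   vertex 3.8 1.6 2.1
   vertex 3.6 3.7 4.3
   vertex 0.4 1.0 4.2
  endloop
 endfacet
 facet normal 0.432 -0.763 0.481
  outer loop
   vertex 3.8 1.6 2.1
   vertex 0.4 1.0 4.2
   vertex 2.7 0.6 1.5
  endloop
 endfacet
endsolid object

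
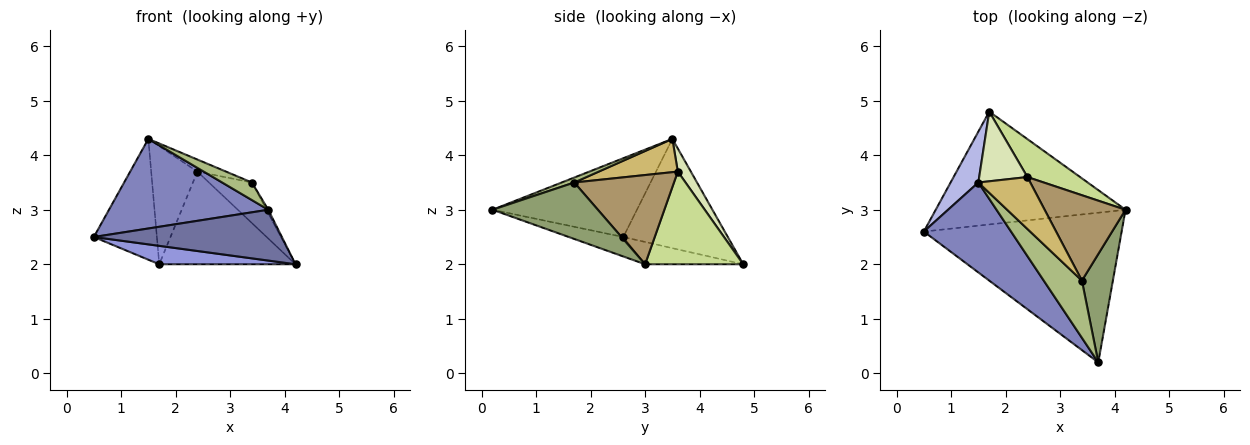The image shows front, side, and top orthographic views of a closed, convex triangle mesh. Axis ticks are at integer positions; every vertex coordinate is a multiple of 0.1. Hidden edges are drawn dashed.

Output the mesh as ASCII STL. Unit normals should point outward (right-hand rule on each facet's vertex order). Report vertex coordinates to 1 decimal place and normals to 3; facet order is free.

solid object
 facet normal -0.093 -0.320 -0.943
  outer loop
   vertex 3.7 0.2 3.0
   vertex 0.5 2.6 2.5
   vertex 4.2 3.0 2.0
  endloop
 endfacet
 facet normal -0.539 -0.594 0.597
  outer loop
   vertex 1.5 3.5 4.3
   vertex 0.5 2.6 2.5
   vertex 3.7 0.2 3.0
  endloop
 endfacet
 facet normal -0.115 -0.160 -0.980
  outer loop
   vertex 1.7 4.8 2.0
   vertex 4.2 3.0 2.0
   vertex 0.5 2.6 2.5
  endloop
 endfacet
 facet normal -0.837 0.505 0.213
  outer loop
   vertex 1.7 4.8 2.0
   vertex 0.5 2.6 2.5
   vertex 1.5 3.5 4.3
  endloop
 endfacet
 facet normal 0.877 0.015 0.481
  outer loop
   vertex 3.4 1.7 3.5
   vertex 3.7 0.2 3.0
   vertex 4.2 3.0 2.0
  endloop
 endfacet
 facet normal 0.123 -0.292 0.949
  outer loop
   vertex 3.4 1.7 3.5
   vertex 1.5 3.5 4.3
   vertex 3.7 0.2 3.0
  endloop
 endfacet
 facet normal 0.554 0.770 0.315
  outer loop
   vertex 2.4 3.6 3.7
   vertex 4.2 3.0 2.0
   vertex 1.7 4.8 2.0
  endloop
 endfacet
 facet normal 0.236 0.837 0.494
  outer loop
   vertex 2.4 3.6 3.7
   vertex 1.7 4.8 2.0
   vertex 1.5 3.5 4.3
  endloop
 endfacet
 facet normal 0.706 0.304 0.640
  outer loop
   vertex 2.4 3.6 3.7
   vertex 3.4 1.7 3.5
   vertex 4.2 3.0 2.0
  endloop
 endfacet
 facet normal 0.530 0.192 0.826
  outer loop
   vertex 2.4 3.6 3.7
   vertex 1.5 3.5 4.3
   vertex 3.4 1.7 3.5
  endloop
 endfacet
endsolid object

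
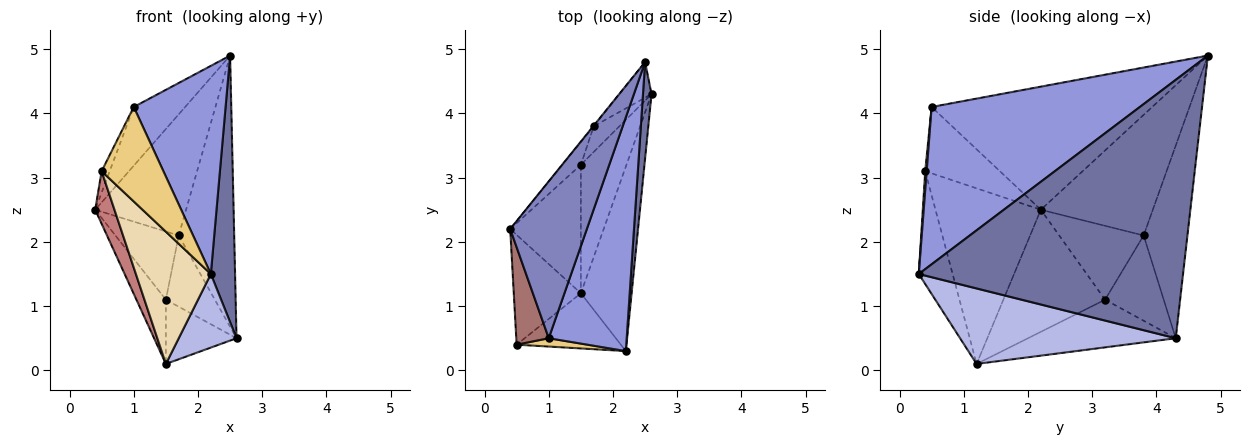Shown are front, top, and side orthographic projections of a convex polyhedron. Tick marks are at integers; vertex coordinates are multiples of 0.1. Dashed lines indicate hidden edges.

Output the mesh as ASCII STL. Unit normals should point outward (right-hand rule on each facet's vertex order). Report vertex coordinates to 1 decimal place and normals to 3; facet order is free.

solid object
 facet normal 0.995 -0.091 0.033
  outer loop
   vertex 2.5 4.8 4.9
   vertex 2.2 0.3 1.5
   vertex 2.6 4.3 0.5
  endloop
 endfacet
 facet normal -0.833 0.194 0.518
  outer loop
   vertex 1.0 0.5 4.1
   vertex 2.5 4.8 4.9
   vertex 0.4 2.2 2.5
  endloop
 endfacet
 facet normal 0.833 -0.368 0.413
  outer loop
   vertex 1.0 0.5 4.1
   vertex 2.2 0.3 1.5
   vertex 2.5 4.8 4.9
  endloop
 endfacet
 facet normal 0.810 -0.217 -0.545
  outer loop
   vertex 1.5 1.2 0.1
   vertex 2.6 4.3 0.5
   vertex 2.2 0.3 1.5
  endloop
 endfacet
 facet normal -0.776 0.630 -0.003
  outer loop
   vertex 1.7 3.8 2.1
   vertex 0.4 2.2 2.5
   vertex 2.5 4.8 4.9
  endloop
 endfacet
 facet normal -0.616 0.781 -0.103
  outer loop
   vertex 1.7 3.8 2.1
   vertex 2.5 4.8 4.9
   vertex 2.6 4.3 0.5
  endloop
 endfacet
 facet normal -0.839 0.243 -0.486
  outer loop
   vertex 1.5 3.2 1.1
   vertex 1.5 1.2 0.1
   vertex 0.4 2.2 2.5
  endloop
 endfacet
 facet normal -0.683 0.327 -0.653
  outer loop
   vertex 1.5 3.2 1.1
   vertex 2.6 4.3 0.5
   vertex 1.5 1.2 0.1
  endloop
 endfacet
 facet normal -0.784 0.588 -0.196
  outer loop
   vertex 1.5 3.2 1.1
   vertex 0.4 2.2 2.5
   vertex 1.7 3.8 2.1
  endloop
 endfacet
 facet normal -0.748 0.625 -0.225
  outer loop
   vertex 1.5 3.2 1.1
   vertex 1.7 3.8 2.1
   vertex 2.6 4.3 0.5
  endloop
 endfacet
 facet normal 0.024 -0.996 0.088
  outer loop
   vertex 0.5 0.4 3.1
   vertex 2.2 0.3 1.5
   vertex 1.0 0.5 4.1
  endloop
 endfacet
 facet normal -0.385 -0.852 -0.355
  outer loop
   vertex 0.5 0.4 3.1
   vertex 1.5 1.2 0.1
   vertex 2.2 0.3 1.5
  endloop
 endfacet
 facet normal -0.894 0.096 0.437
  outer loop
   vertex 0.5 0.4 3.1
   vertex 1.0 0.5 4.1
   vertex 0.4 2.2 2.5
  endloop
 endfacet
 facet normal -0.921 -0.168 -0.352
  outer loop
   vertex 0.5 0.4 3.1
   vertex 0.4 2.2 2.5
   vertex 1.5 1.2 0.1
  endloop
 endfacet
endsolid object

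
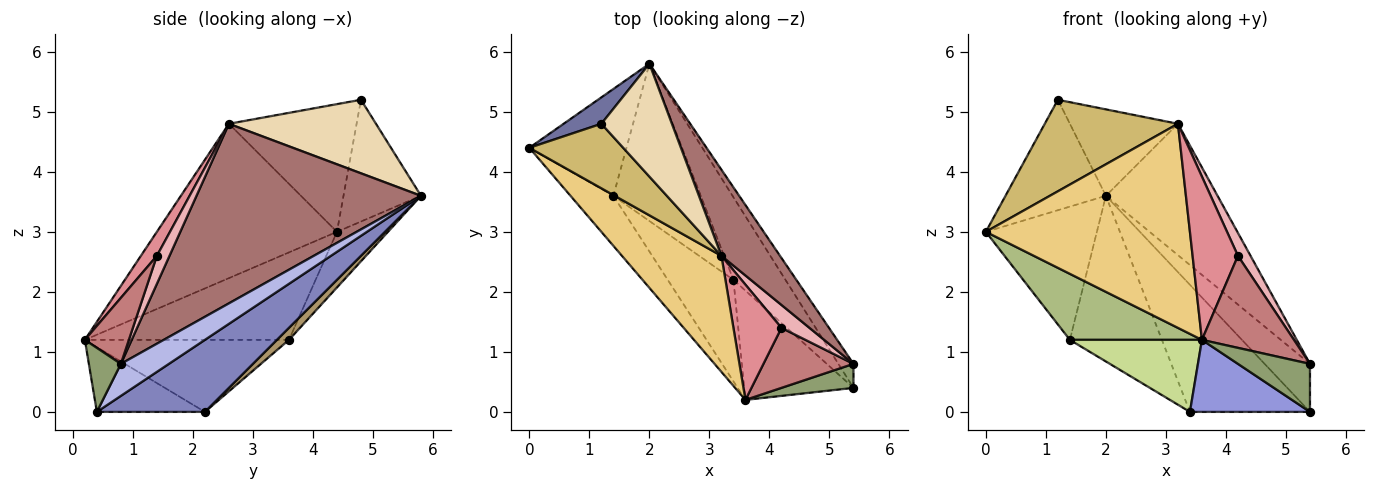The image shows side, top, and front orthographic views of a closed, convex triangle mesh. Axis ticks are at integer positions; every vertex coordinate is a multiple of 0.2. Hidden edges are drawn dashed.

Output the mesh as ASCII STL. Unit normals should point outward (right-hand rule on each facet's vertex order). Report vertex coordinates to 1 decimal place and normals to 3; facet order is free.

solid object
 facet normal -0.600 0.778 0.186
  outer loop
   vertex 1.2 4.8 5.2
   vertex 2.0 5.8 3.6
   vertex 0.0 4.4 3.0
  endloop
 endfacet
 facet normal 0.602 0.669 -0.435
  outer loop
   vertex 3.4 2.2 0.0
   vertex 2.0 5.8 3.6
   vertex 5.4 0.4 0.0
  endloop
 endfacet
 facet normal -0.444 -0.493 -0.748
  outer loop
   vertex 3.4 2.2 0.0
   vertex 5.4 0.4 0.0
   vertex 3.6 0.2 1.2
  endloop
 endfacet
 facet normal 0.688 0.649 -0.325
  outer loop
   vertex 5.4 0.8 0.8
   vertex 5.4 0.4 0.0
   vertex 2.0 5.8 3.6
  endloop
 endfacet
 facet normal 0.369 -0.831 0.416
  outer loop
   vertex 5.4 0.8 0.8
   vertex 3.6 0.2 1.2
   vertex 5.4 0.4 0.0
  endloop
 endfacet
 facet normal -0.776 -0.502 -0.381
  outer loop
   vertex 1.4 3.6 1.2
   vertex 3.6 0.2 1.2
   vertex 0.0 4.4 3.0
  endloop
 endfacet
 facet normal -0.667 -0.431 -0.608
  outer loop
   vertex 1.4 3.6 1.2
   vertex 3.4 2.2 0.0
   vertex 3.6 0.2 1.2
  endloop
 endfacet
 facet normal -0.337 0.734 -0.589
  outer loop
   vertex 1.4 3.6 1.2
   vertex 0.0 4.4 3.0
   vertex 2.0 5.8 3.6
  endloop
 endfacet
 facet normal 0.094 0.722 -0.685
  outer loop
   vertex 1.4 3.6 1.2
   vertex 2.0 5.8 3.6
   vertex 3.4 2.2 0.0
  endloop
 endfacet
 facet normal -0.617 -0.643 0.453
  outer loop
   vertex 3.2 2.6 4.8
   vertex 1.2 4.8 5.2
   vertex 0.0 4.4 3.0
  endloop
 endfacet
 facet normal -0.609 -0.690 0.392
  outer loop
   vertex 3.2 2.6 4.8
   vertex 0.0 4.4 3.0
   vertex 3.6 0.2 1.2
  endloop
 endfacet
 facet normal 0.638 0.468 0.612
  outer loop
   vertex 3.2 2.6 4.8
   vertex 2.0 5.8 3.6
   vertex 1.2 4.8 5.2
  endloop
 endfacet
 facet normal 0.859 0.427 0.280
  outer loop
   vertex 3.2 2.6 4.8
   vertex 5.4 0.8 0.8
   vertex 2.0 5.8 3.6
  endloop
 endfacet
 facet normal 0.372 -0.778 0.507
  outer loop
   vertex 4.2 1.4 2.6
   vertex 3.6 0.2 1.2
   vertex 5.4 0.8 0.8
  endloop
 endfacet
 facet normal 0.277 -0.785 0.554
  outer loop
   vertex 4.2 1.4 2.6
   vertex 3.2 2.6 4.8
   vertex 3.6 0.2 1.2
  endloop
 endfacet
 facet normal 0.577 -0.577 0.577
  outer loop
   vertex 4.2 1.4 2.6
   vertex 5.4 0.8 0.8
   vertex 3.2 2.6 4.8
  endloop
 endfacet
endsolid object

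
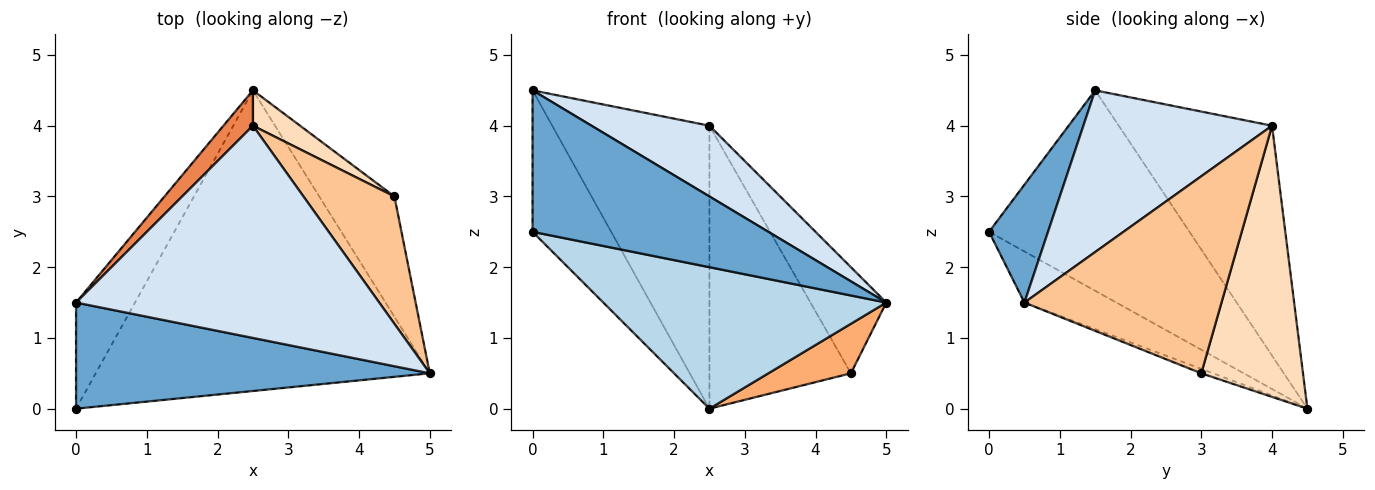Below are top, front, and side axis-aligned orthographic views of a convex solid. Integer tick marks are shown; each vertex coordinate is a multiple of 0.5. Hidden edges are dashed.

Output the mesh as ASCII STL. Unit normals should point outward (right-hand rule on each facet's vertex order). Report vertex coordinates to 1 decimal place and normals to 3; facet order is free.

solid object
 facet normal 0.196 -0.784 0.588
  outer loop
   vertex 0.0 0.0 2.5
   vertex 5.0 0.5 1.5
   vertex 0.0 1.5 4.5
  endloop
 endfacet
 facet normal -0.898 0.352 -0.264
  outer loop
   vertex 0.0 0.0 2.5
   vertex 0.0 1.5 4.5
   vertex 2.5 4.5 0.0
  endloop
 endfacet
 facet normal -0.137 -0.422 -0.896
  outer loop
   vertex 0.0 0.0 2.5
   vertex 2.5 4.5 0.0
   vertex 5.0 0.5 1.5
  endloop
 endfacet
 facet normal 0.451 -0.282 0.846
  outer loop
   vertex 2.5 4.0 4.0
   vertex 0.0 1.5 4.5
   vertex 5.0 0.5 1.5
  endloop
 endfacet
 facet normal -0.695 0.713 0.089
  outer loop
   vertex 2.5 4.0 4.0
   vertex 2.5 4.5 0.0
   vertex 0.0 1.5 4.5
  endloop
 endfacet
 facet normal -0.054 -0.380 -0.923
  outer loop
   vertex 4.5 3.0 0.5
   vertex 5.0 0.5 1.5
   vertex 2.5 4.5 0.0
  endloop
 endfacet
 facet normal 0.857 0.330 0.396
  outer loop
   vertex 4.5 3.0 0.5
   vertex 2.5 4.0 4.0
   vertex 5.0 0.5 1.5
  endloop
 endfacet
 facet normal 0.581 0.808 0.101
  outer loop
   vertex 4.5 3.0 0.5
   vertex 2.5 4.5 0.0
   vertex 2.5 4.0 4.0
  endloop
 endfacet
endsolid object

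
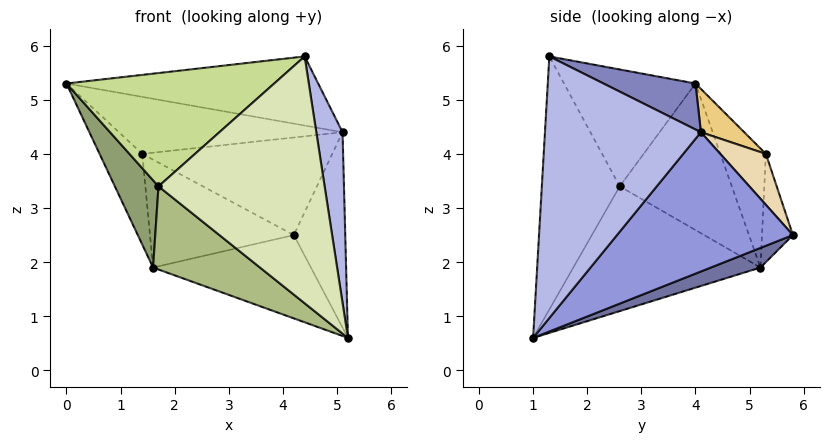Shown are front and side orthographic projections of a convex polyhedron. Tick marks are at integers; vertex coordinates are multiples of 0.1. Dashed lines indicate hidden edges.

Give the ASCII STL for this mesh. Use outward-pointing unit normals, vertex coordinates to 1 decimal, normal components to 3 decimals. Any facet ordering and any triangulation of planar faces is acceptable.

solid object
 facet normal 0.122 0.387 -0.914
  outer loop
   vertex 1.6 5.2 1.9
   vertex 4.2 5.8 2.5
   vertex 5.2 1.0 0.6
  endloop
 endfacet
 facet normal 0.151 0.412 0.899
  outer loop
   vertex 5.1 4.1 4.4
   vertex 0.0 4.0 5.3
   vertex 4.4 1.3 5.8
  endloop
 endfacet
 facet normal 0.941 0.275 -0.200
  outer loop
   vertex 5.1 4.1 4.4
   vertex 5.2 1.0 0.6
   vertex 4.2 5.8 2.5
  endloop
 endfacet
 facet normal 0.974 -0.164 0.159
  outer loop
   vertex 5.1 4.1 4.4
   vertex 4.4 1.3 5.8
   vertex 5.2 1.0 0.6
  endloop
 endfacet
 facet normal -0.811 -0.316 -0.493
  outer loop
   vertex 1.7 2.6 3.4
   vertex 0.0 4.0 5.3
   vertex 1.6 5.2 1.9
  endloop
 endfacet
 facet normal -0.677 -0.387 -0.626
  outer loop
   vertex 1.7 2.6 3.4
   vertex 1.6 5.2 1.9
   vertex 5.2 1.0 0.6
  endloop
 endfacet
 facet normal -0.529 -0.836 0.143
  outer loop
   vertex 1.7 2.6 3.4
   vertex 4.4 1.3 5.8
   vertex 0.0 4.0 5.3
  endloop
 endfacet
 facet normal -0.424 -0.905 -0.013
  outer loop
   vertex 1.7 2.6 3.4
   vertex 5.2 1.0 0.6
   vertex 4.4 1.3 5.8
  endloop
 endfacet
 facet normal -0.726 0.680 -0.102
  outer loop
   vertex 1.4 5.3 4.0
   vertex 1.6 5.2 1.9
   vertex 0.0 4.0 5.3
  endloop
 endfacet
 facet normal -0.210 0.975 -0.066
  outer loop
   vertex 1.4 5.3 4.0
   vertex 4.2 5.8 2.5
   vertex 1.6 5.2 1.9
  endloop
 endfacet
 facet normal 0.123 0.633 0.765
  outer loop
   vertex 1.4 5.3 4.0
   vertex 0.0 4.0 5.3
   vertex 5.1 4.1 4.4
  endloop
 endfacet
 facet normal 0.186 0.774 0.605
  outer loop
   vertex 1.4 5.3 4.0
   vertex 5.1 4.1 4.4
   vertex 4.2 5.8 2.5
  endloop
 endfacet
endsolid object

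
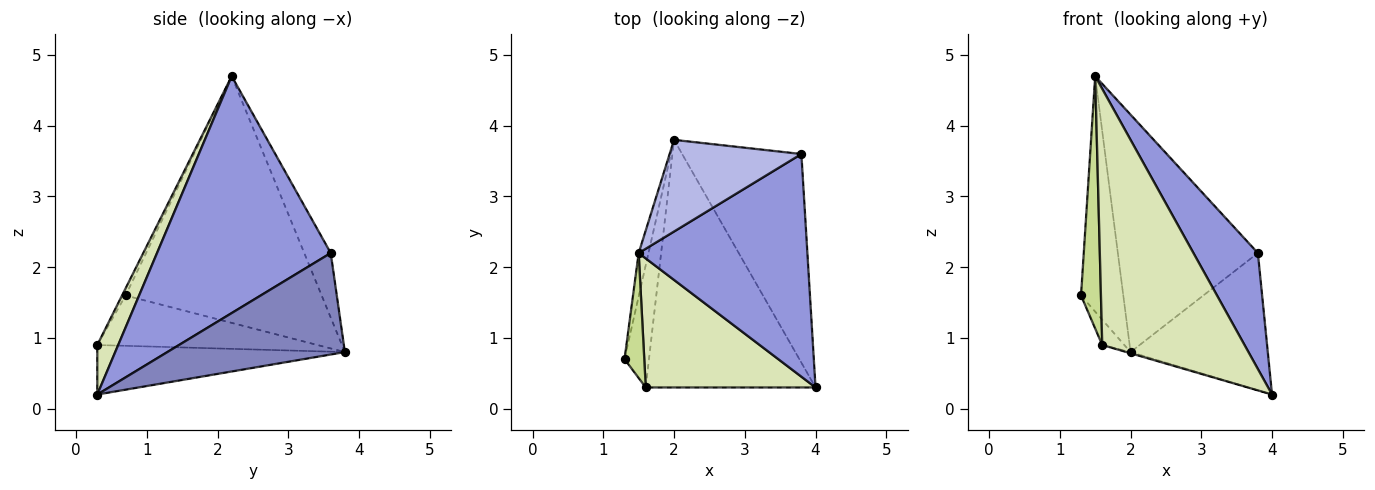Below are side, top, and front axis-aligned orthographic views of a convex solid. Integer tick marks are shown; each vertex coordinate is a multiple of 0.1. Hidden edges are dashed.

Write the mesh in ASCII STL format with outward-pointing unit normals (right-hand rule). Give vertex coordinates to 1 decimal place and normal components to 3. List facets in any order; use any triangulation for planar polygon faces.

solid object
 facet normal -0.977 0.211 -0.039
  outer loop
   vertex 1.5 2.2 4.7
   vertex 2.0 3.8 0.8
   vertex 1.3 0.7 1.6
  endloop
 endfacet
 facet normal 0.579 0.448 -0.681
  outer loop
   vertex 3.8 3.6 2.2
   vertex 4.0 0.3 0.2
   vertex 2.0 3.8 0.8
  endloop
 endfacet
 facet normal 0.780 -0.289 0.555
  outer loop
   vertex 3.8 3.6 2.2
   vertex 1.5 2.2 4.7
   vertex 4.0 0.3 0.2
  endloop
 endfacet
 facet normal -0.174 0.919 0.355
  outer loop
   vertex 3.8 3.6 2.2
   vertex 2.0 3.8 0.8
   vertex 1.5 2.2 4.7
  endloop
 endfacet
 facet normal -0.896 0.090 -0.435
  outer loop
   vertex 1.6 0.3 0.9
   vertex 1.3 0.7 1.6
   vertex 2.0 3.8 0.8
  endloop
 endfacet
 facet normal -0.280 0.005 -0.960
  outer loop
   vertex 1.6 0.3 0.9
   vertex 2.0 3.8 0.8
   vertex 4.0 0.3 0.2
  endloop
 endfacet
 facet normal -0.157 -0.885 0.438
  outer loop
   vertex 1.6 0.3 0.9
   vertex 1.5 2.2 4.7
   vertex 1.3 0.7 1.6
  endloop
 endfacet
 facet normal 0.130 -0.885 0.446
  outer loop
   vertex 1.6 0.3 0.9
   vertex 4.0 0.3 0.2
   vertex 1.5 2.2 4.7
  endloop
 endfacet
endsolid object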